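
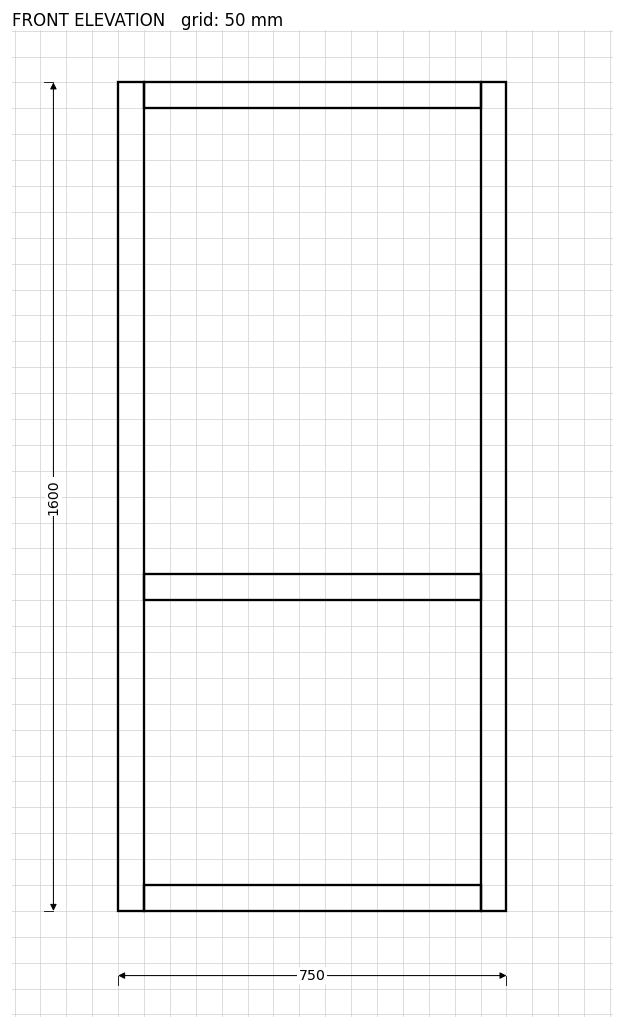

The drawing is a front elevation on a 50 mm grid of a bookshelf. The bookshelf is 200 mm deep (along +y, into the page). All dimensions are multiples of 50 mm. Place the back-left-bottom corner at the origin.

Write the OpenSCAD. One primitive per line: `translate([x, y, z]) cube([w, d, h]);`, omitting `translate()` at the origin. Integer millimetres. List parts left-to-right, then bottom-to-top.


cube([50, 200, 1600]);
translate([50, 0, 0]) cube([650, 200, 50]);
translate([50, 0, 600]) cube([650, 200, 50]);
translate([50, 0, 1550]) cube([650, 200, 50]);
translate([700, 0, 0]) cube([50, 200, 1600]);


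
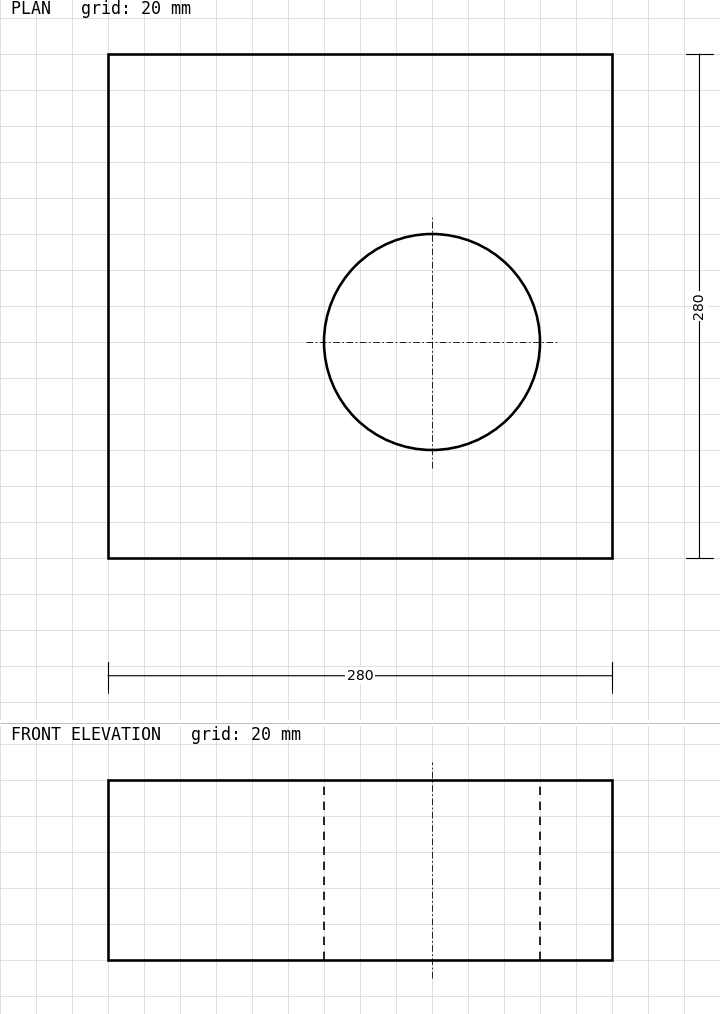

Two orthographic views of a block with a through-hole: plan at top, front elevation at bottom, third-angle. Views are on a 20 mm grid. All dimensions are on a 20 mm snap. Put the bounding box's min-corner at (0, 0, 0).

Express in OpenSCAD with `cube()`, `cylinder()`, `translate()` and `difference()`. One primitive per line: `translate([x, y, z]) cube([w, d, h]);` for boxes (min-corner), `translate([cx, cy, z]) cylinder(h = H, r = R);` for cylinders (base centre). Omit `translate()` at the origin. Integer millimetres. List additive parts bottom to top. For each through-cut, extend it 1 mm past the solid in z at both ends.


difference() {
  cube([280, 280, 100]);
  translate([180, 120, -1]) cylinder(h = 102, r = 60);
}


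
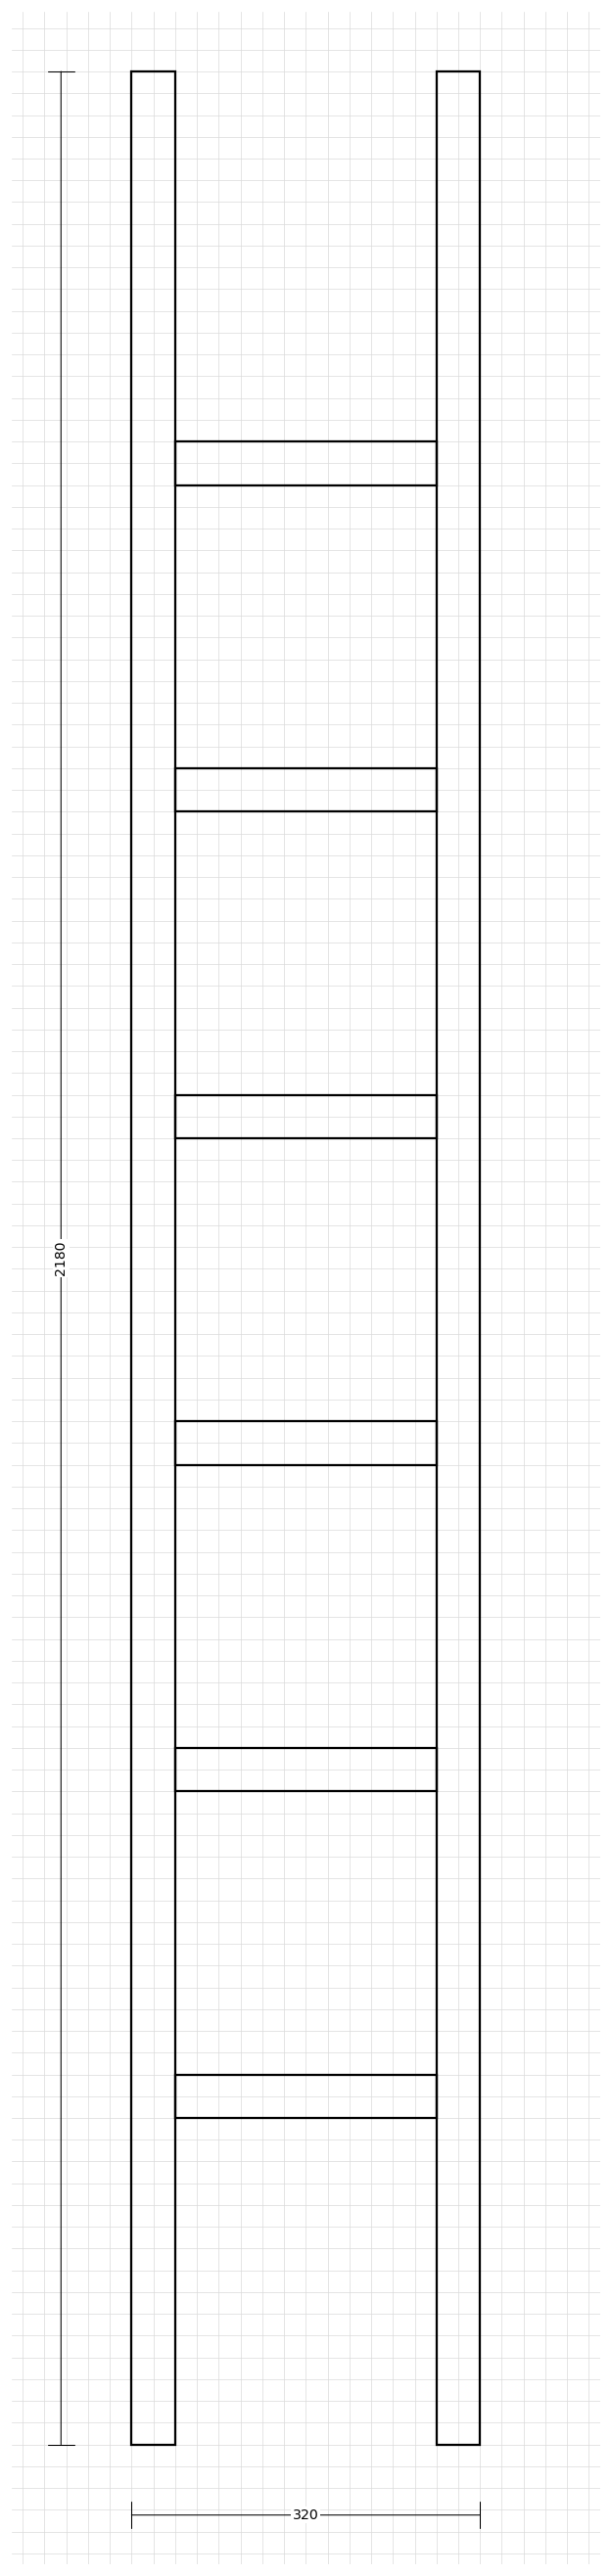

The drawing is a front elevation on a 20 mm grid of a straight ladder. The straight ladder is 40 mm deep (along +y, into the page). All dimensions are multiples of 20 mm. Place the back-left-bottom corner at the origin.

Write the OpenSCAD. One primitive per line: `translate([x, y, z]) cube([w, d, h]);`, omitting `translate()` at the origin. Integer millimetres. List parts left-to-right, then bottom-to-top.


cube([40, 40, 2180]);
translate([40, 0, 300]) cube([240, 40, 40]);
translate([40, 0, 600]) cube([240, 40, 40]);
translate([40, 0, 900]) cube([240, 40, 40]);
translate([40, 0, 1200]) cube([240, 40, 40]);
translate([40, 0, 1500]) cube([240, 40, 40]);
translate([40, 0, 1800]) cube([240, 40, 40]);
translate([280, 0, 0]) cube([40, 40, 2180]);


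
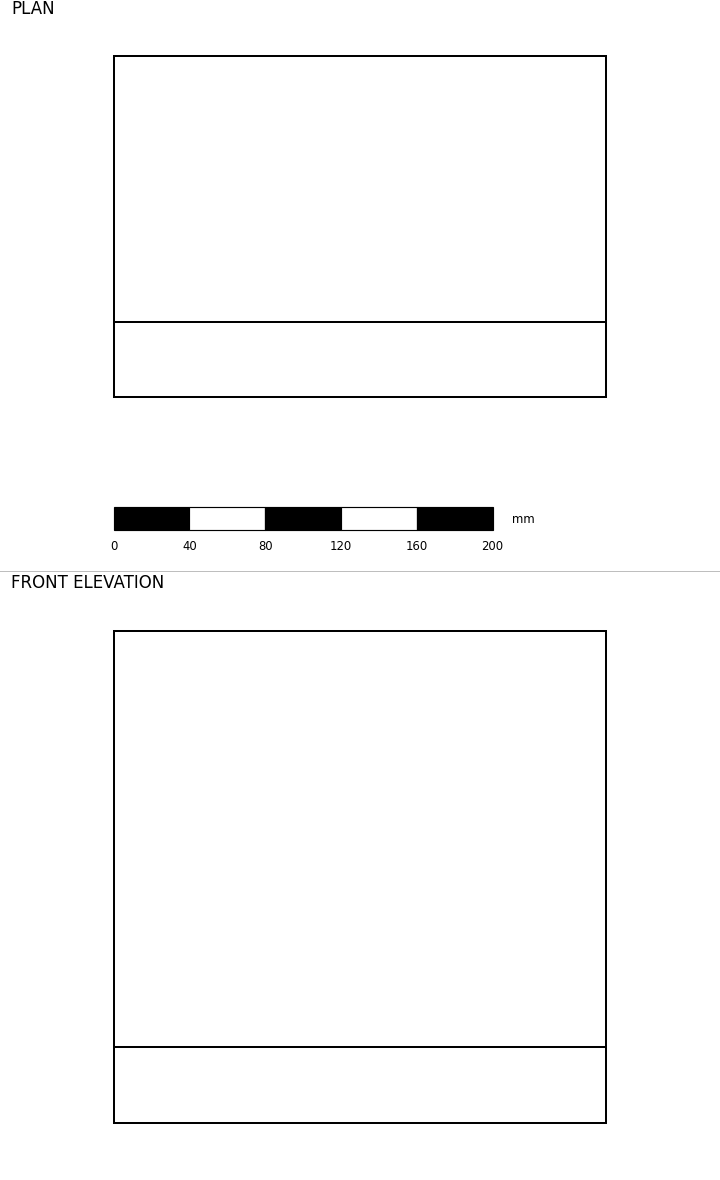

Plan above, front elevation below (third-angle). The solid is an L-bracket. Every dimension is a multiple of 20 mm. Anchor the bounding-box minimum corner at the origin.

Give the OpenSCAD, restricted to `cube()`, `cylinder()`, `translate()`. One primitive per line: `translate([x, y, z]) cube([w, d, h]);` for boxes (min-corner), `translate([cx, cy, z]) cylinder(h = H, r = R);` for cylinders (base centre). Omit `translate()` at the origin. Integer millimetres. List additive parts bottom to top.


cube([260, 180, 40]);
translate([0, 0, 40]) cube([260, 40, 220]);


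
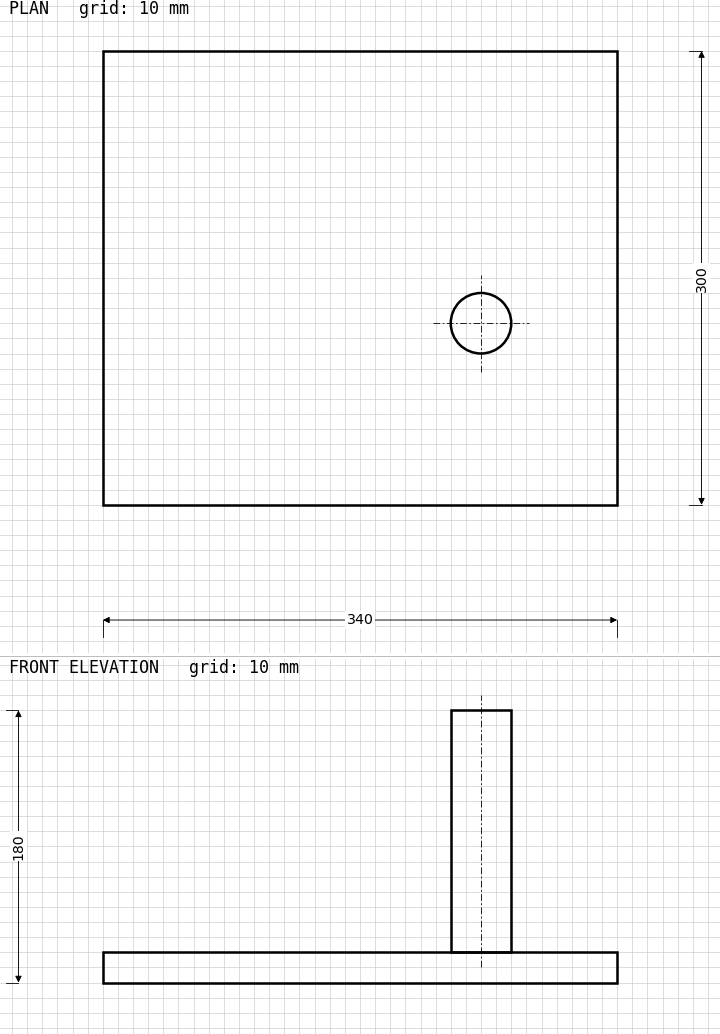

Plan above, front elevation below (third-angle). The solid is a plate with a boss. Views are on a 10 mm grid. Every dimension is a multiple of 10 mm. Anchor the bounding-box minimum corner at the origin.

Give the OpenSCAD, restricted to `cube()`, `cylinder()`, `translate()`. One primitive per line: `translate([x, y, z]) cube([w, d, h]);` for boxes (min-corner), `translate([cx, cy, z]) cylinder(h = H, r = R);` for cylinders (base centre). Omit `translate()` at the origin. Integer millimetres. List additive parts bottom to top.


cube([340, 300, 20]);
translate([250, 120, 20]) cylinder(h = 160, r = 20);


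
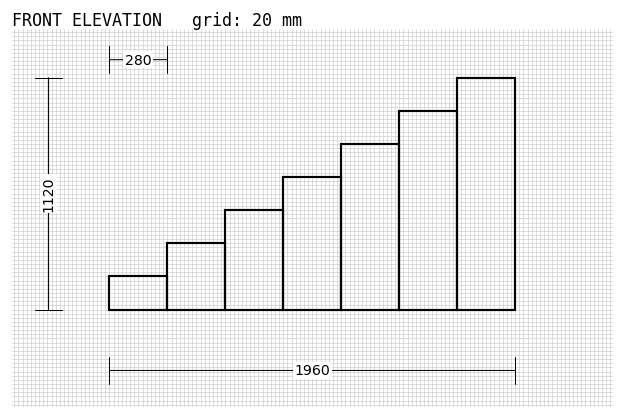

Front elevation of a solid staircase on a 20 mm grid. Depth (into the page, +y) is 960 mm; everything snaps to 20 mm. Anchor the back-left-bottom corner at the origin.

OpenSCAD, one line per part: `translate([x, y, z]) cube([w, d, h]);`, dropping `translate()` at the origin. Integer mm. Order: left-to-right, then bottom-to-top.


cube([280, 960, 160]);
translate([280, 0, 0]) cube([280, 960, 320]);
translate([560, 0, 0]) cube([280, 960, 480]);
translate([840, 0, 0]) cube([280, 960, 640]);
translate([1120, 0, 0]) cube([280, 960, 800]);
translate([1400, 0, 0]) cube([280, 960, 960]);
translate([1680, 0, 0]) cube([280, 960, 1120]);


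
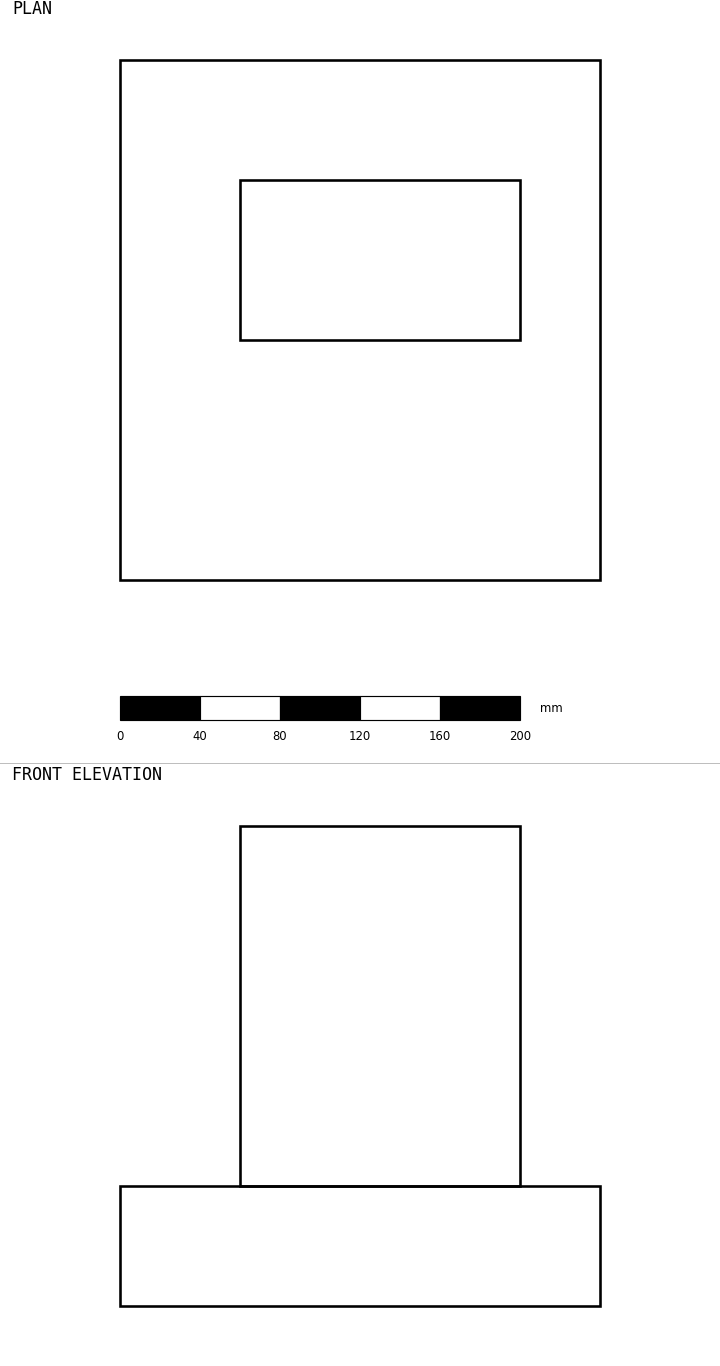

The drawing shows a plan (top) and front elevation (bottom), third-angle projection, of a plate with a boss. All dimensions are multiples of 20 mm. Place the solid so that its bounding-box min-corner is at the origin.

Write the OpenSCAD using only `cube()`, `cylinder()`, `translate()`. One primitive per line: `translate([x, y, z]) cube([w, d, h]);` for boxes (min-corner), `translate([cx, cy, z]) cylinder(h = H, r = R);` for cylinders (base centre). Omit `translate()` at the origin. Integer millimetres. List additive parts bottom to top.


cube([240, 260, 60]);
translate([60, 120, 60]) cube([140, 80, 180]);


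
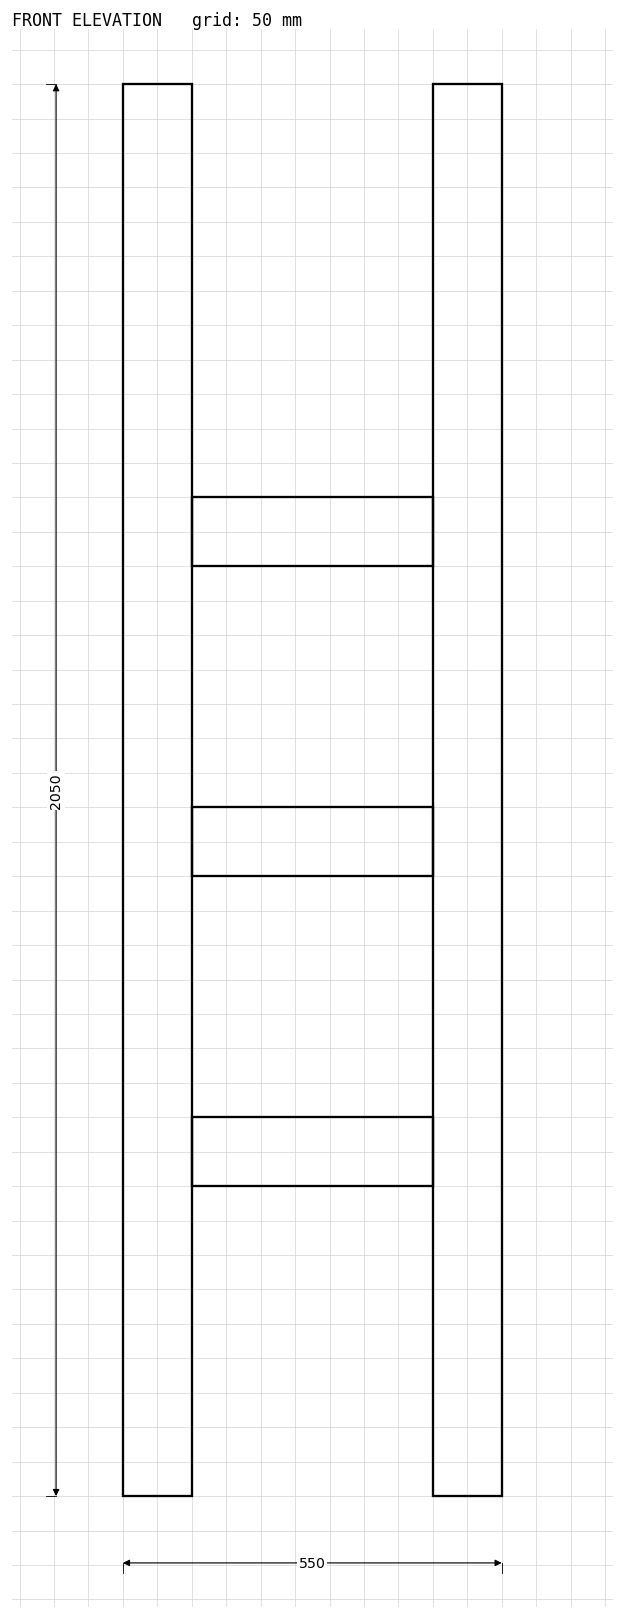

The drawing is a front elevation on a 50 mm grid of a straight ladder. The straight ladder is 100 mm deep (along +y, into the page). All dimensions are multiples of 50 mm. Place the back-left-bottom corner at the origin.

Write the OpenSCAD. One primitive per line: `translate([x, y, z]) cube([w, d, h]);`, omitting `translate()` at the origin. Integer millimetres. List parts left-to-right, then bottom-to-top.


cube([100, 100, 2050]);
translate([100, 0, 450]) cube([350, 100, 100]);
translate([100, 0, 900]) cube([350, 100, 100]);
translate([100, 0, 1350]) cube([350, 100, 100]);
translate([450, 0, 0]) cube([100, 100, 2050]);


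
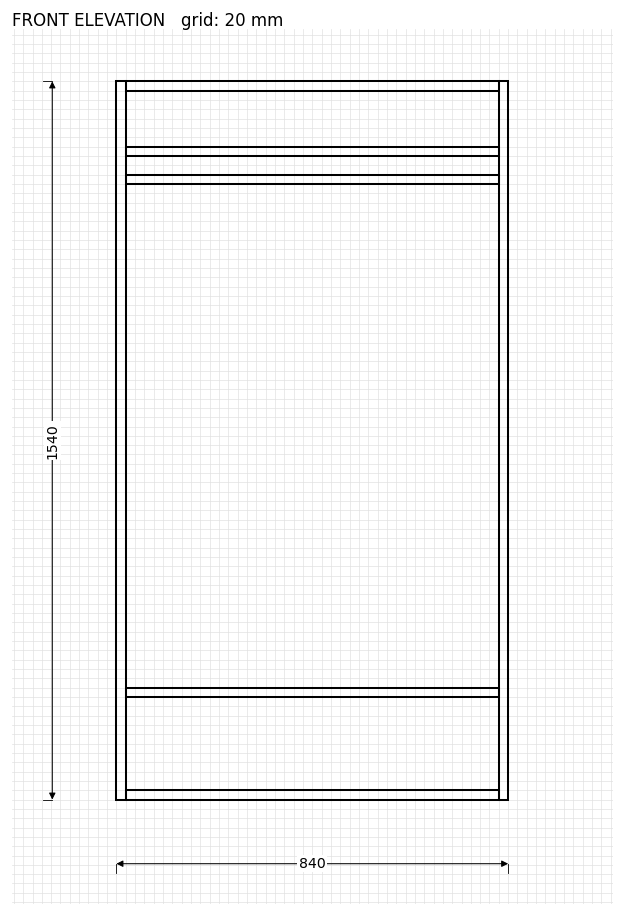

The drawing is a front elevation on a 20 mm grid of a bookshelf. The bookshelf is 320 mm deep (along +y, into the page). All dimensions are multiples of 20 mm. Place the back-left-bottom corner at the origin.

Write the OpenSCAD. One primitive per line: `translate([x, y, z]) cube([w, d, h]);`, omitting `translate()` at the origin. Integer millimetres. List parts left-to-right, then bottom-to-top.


cube([20, 320, 1540]);
translate([20, 0, 0]) cube([800, 320, 20]);
translate([20, 0, 220]) cube([800, 320, 20]);
translate([20, 0, 1320]) cube([800, 320, 20]);
translate([20, 0, 1380]) cube([800, 320, 20]);
translate([20, 0, 1520]) cube([800, 320, 20]);
translate([820, 0, 0]) cube([20, 320, 1540]);


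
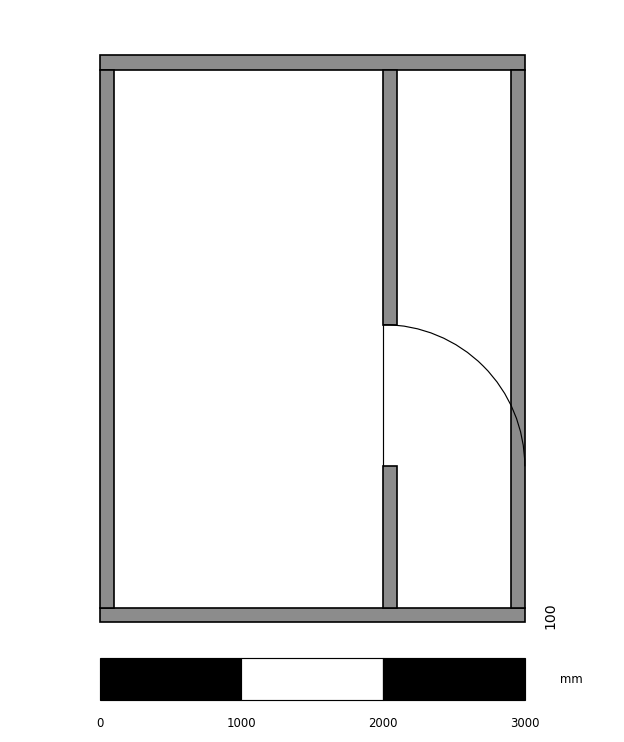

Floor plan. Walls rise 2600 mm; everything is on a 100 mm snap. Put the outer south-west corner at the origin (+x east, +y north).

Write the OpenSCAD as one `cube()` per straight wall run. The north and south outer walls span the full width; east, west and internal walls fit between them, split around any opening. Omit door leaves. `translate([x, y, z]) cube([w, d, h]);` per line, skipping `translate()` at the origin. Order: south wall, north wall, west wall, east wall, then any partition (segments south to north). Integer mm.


cube([3000, 100, 2600]);
translate([0, 3900, 0]) cube([3000, 100, 2600]);
translate([0, 100, 0]) cube([100, 3800, 2600]);
translate([2900, 100, 0]) cube([100, 3800, 2600]);
translate([2000, 100, 0]) cube([100, 1000, 2600]);
translate([2000, 2100, 0]) cube([100, 1800, 2600]);


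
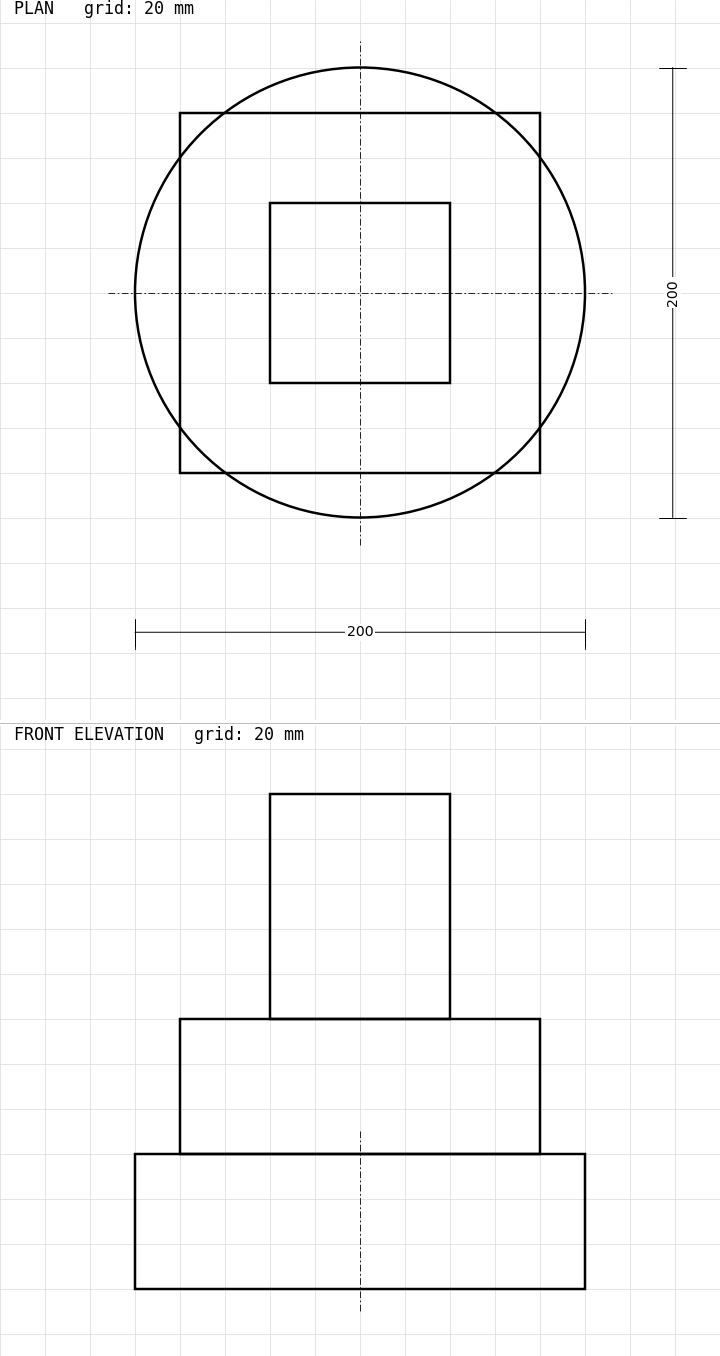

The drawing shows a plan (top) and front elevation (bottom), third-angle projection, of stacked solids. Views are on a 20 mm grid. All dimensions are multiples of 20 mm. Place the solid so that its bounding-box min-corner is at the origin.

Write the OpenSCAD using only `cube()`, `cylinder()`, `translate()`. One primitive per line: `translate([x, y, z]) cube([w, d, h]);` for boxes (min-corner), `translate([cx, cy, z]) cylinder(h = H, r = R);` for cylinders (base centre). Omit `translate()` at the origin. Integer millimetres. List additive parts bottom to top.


translate([100, 100, 0]) cylinder(h = 60, r = 100);
translate([20, 20, 60]) cube([160, 160, 60]);
translate([60, 60, 120]) cube([80, 80, 100]);


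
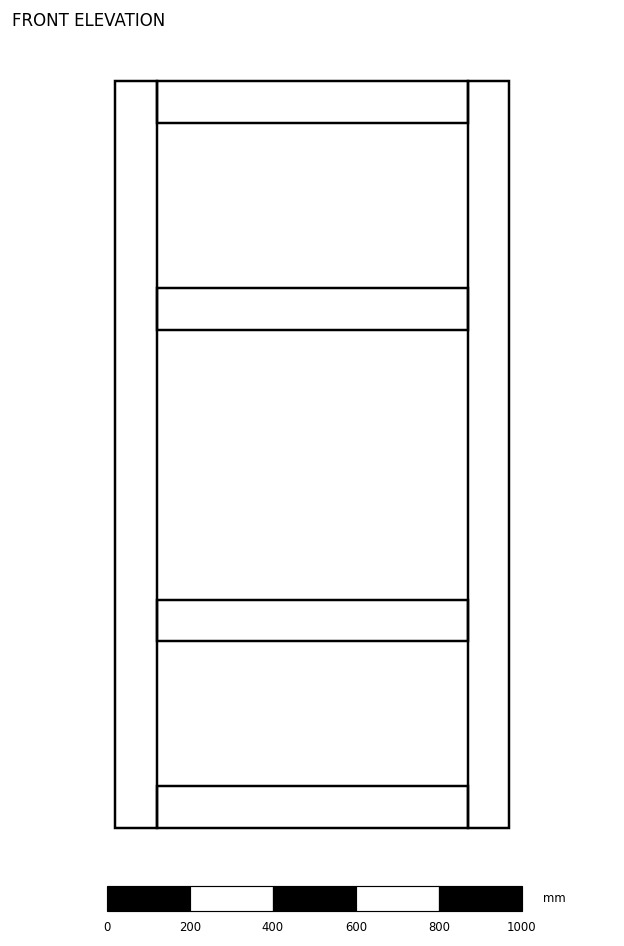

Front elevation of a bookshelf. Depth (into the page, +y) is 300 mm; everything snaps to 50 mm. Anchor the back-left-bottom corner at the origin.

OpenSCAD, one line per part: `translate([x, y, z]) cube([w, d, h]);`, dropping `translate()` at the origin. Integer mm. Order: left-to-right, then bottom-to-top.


cube([100, 300, 1800]);
translate([100, 0, 0]) cube([750, 300, 100]);
translate([100, 0, 450]) cube([750, 300, 100]);
translate([100, 0, 1200]) cube([750, 300, 100]);
translate([100, 0, 1700]) cube([750, 300, 100]);
translate([850, 0, 0]) cube([100, 300, 1800]);


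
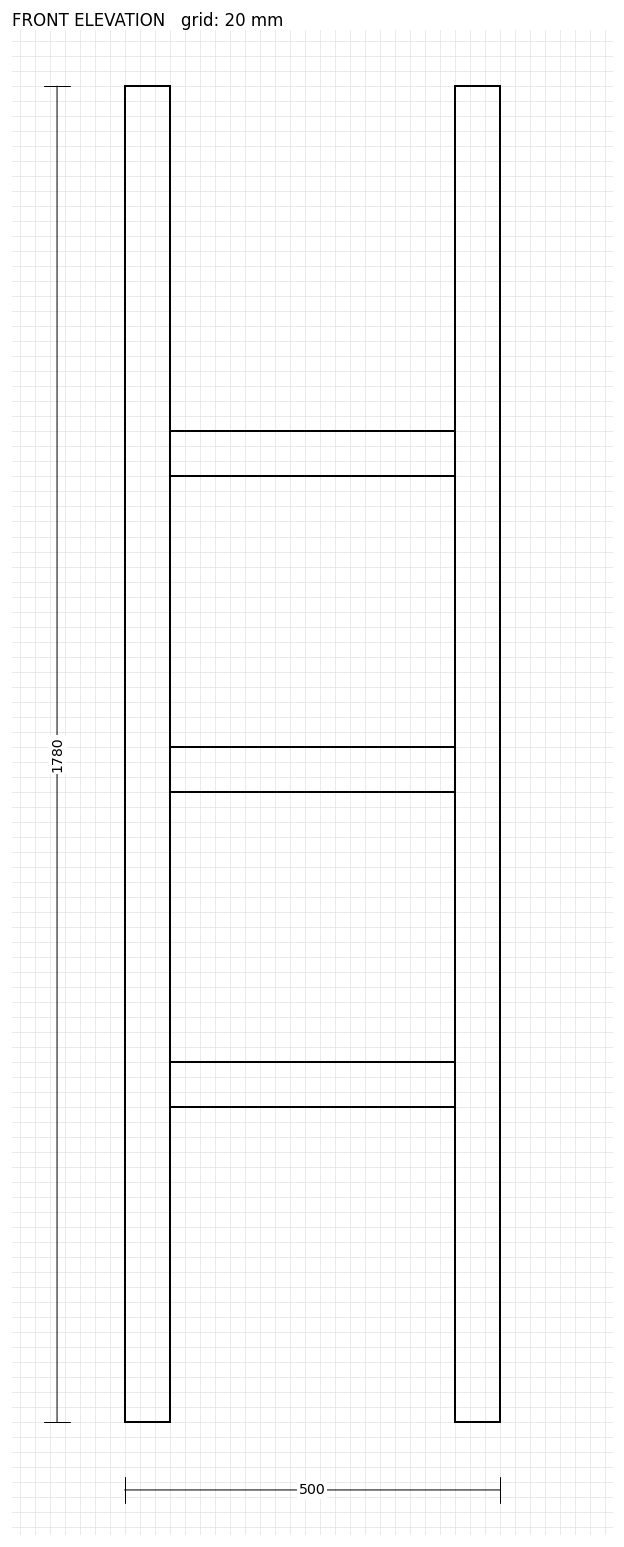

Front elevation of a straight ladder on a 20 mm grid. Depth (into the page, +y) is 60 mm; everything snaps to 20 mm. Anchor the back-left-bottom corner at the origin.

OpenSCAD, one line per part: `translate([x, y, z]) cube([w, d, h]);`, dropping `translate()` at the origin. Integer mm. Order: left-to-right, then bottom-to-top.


cube([60, 60, 1780]);
translate([60, 0, 420]) cube([380, 60, 60]);
translate([60, 0, 840]) cube([380, 60, 60]);
translate([60, 0, 1260]) cube([380, 60, 60]);
translate([440, 0, 0]) cube([60, 60, 1780]);


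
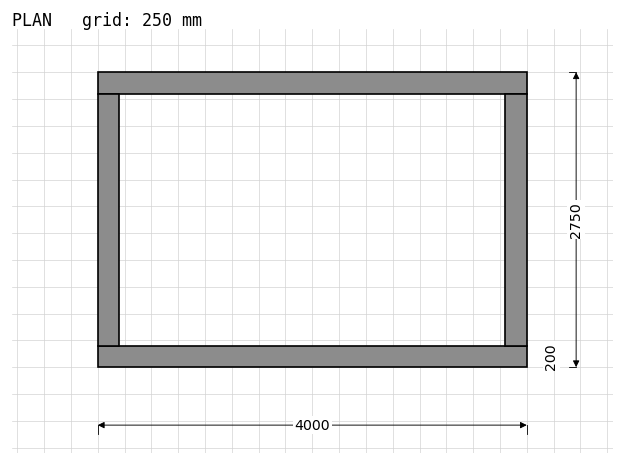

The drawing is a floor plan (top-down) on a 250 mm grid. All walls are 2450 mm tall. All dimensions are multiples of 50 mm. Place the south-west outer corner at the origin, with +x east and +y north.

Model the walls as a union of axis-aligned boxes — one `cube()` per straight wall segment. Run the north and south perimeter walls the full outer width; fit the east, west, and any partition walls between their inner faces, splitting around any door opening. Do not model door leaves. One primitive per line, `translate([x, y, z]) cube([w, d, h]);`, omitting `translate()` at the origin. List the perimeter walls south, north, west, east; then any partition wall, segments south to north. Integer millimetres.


cube([4000, 200, 2450]);
translate([0, 2550, 0]) cube([4000, 200, 2450]);
translate([0, 200, 0]) cube([200, 2350, 2450]);
translate([3800, 200, 0]) cube([200, 2350, 2450]);


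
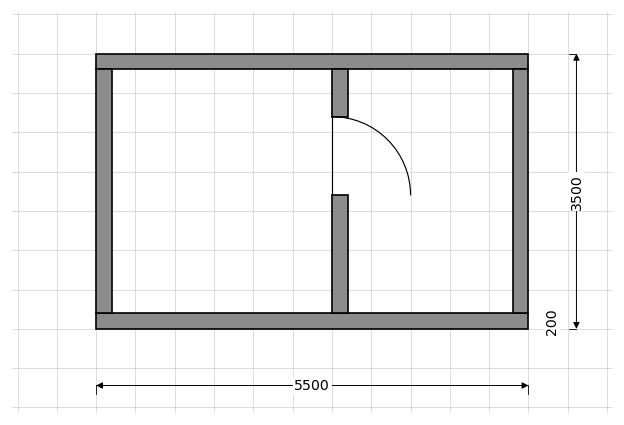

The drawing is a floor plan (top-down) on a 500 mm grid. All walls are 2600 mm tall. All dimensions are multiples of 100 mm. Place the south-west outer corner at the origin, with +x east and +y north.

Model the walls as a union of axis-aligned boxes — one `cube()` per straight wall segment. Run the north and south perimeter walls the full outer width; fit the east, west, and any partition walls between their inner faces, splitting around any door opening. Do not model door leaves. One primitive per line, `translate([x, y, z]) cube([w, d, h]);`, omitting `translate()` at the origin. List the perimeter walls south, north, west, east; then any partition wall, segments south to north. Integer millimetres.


cube([5500, 200, 2600]);
translate([0, 3300, 0]) cube([5500, 200, 2600]);
translate([0, 200, 0]) cube([200, 3100, 2600]);
translate([5300, 200, 0]) cube([200, 3100, 2600]);
translate([3000, 200, 0]) cube([200, 1500, 2600]);
translate([3000, 2700, 0]) cube([200, 600, 2600]);


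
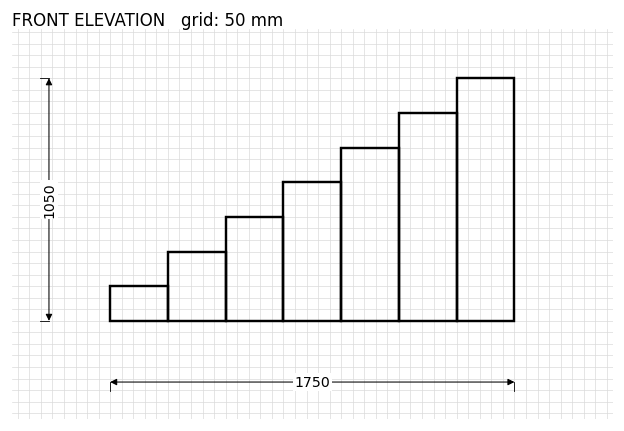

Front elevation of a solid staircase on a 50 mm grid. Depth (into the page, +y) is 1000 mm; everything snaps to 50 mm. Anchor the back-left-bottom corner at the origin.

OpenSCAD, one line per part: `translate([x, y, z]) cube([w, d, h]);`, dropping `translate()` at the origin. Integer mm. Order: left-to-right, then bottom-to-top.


cube([250, 1000, 150]);
translate([250, 0, 0]) cube([250, 1000, 300]);
translate([500, 0, 0]) cube([250, 1000, 450]);
translate([750, 0, 0]) cube([250, 1000, 600]);
translate([1000, 0, 0]) cube([250, 1000, 750]);
translate([1250, 0, 0]) cube([250, 1000, 900]);
translate([1500, 0, 0]) cube([250, 1000, 1050]);


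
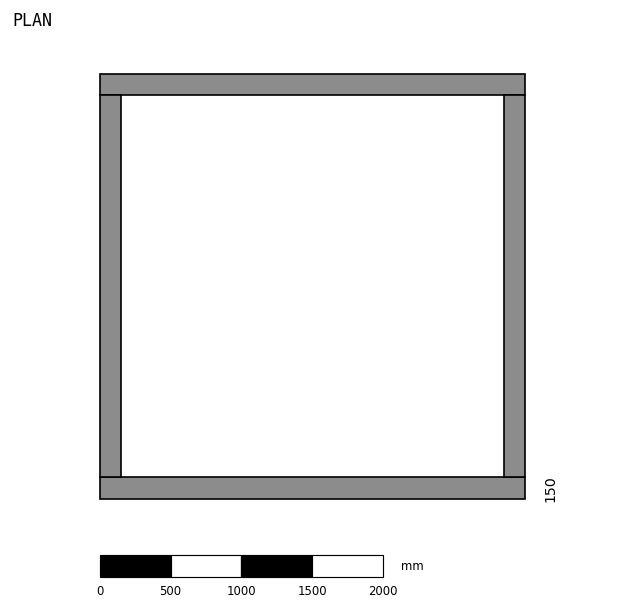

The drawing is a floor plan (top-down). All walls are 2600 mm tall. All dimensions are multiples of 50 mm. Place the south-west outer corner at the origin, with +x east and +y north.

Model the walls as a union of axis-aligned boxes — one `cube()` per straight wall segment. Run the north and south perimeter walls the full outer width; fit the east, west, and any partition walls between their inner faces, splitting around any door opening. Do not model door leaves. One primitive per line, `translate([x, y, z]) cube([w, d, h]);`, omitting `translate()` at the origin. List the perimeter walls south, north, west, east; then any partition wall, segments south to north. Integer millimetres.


cube([3000, 150, 2600]);
translate([0, 2850, 0]) cube([3000, 150, 2600]);
translate([0, 150, 0]) cube([150, 2700, 2600]);
translate([2850, 150, 0]) cube([150, 2700, 2600]);


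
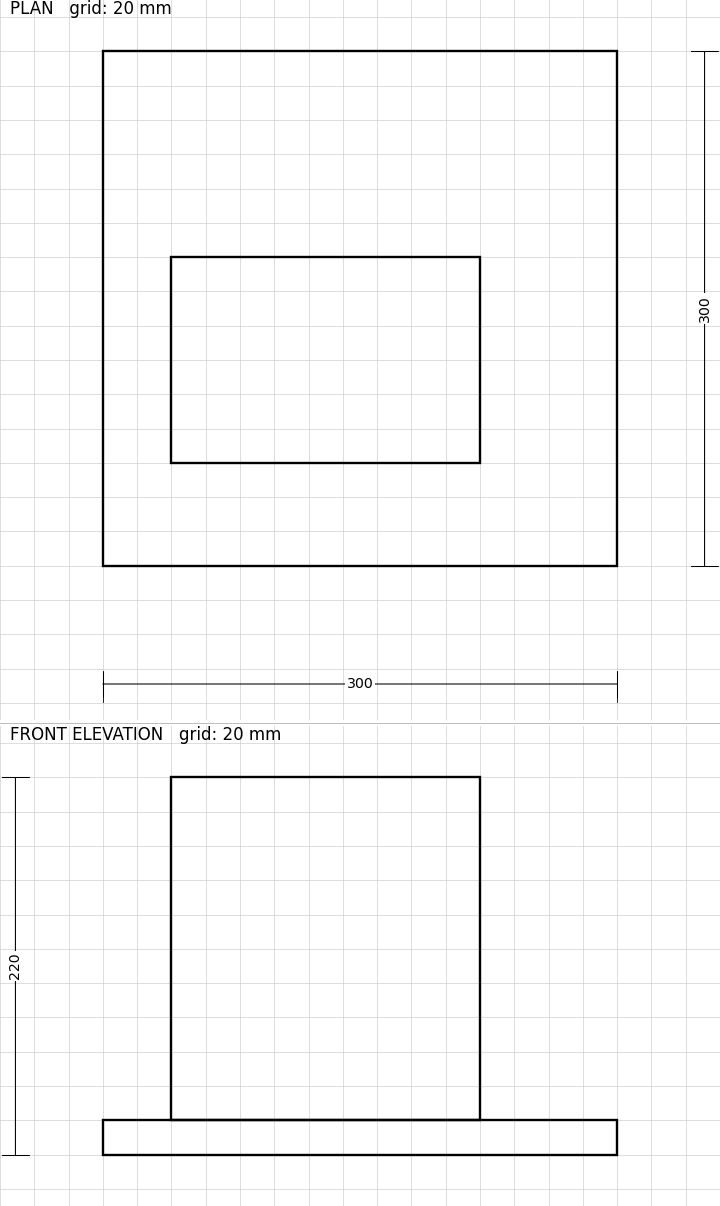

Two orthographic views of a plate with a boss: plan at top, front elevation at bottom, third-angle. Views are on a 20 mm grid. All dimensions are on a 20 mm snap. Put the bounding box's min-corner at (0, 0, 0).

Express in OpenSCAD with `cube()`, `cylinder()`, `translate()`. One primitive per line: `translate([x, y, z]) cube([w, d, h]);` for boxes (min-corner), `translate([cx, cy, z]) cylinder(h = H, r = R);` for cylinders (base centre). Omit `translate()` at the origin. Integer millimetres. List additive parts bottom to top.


cube([300, 300, 20]);
translate([40, 60, 20]) cube([180, 120, 200]);


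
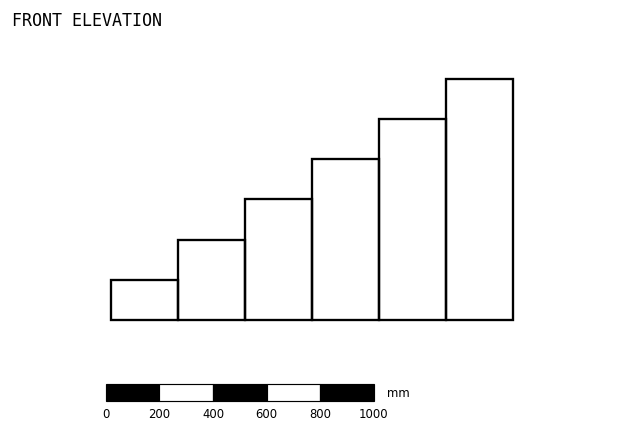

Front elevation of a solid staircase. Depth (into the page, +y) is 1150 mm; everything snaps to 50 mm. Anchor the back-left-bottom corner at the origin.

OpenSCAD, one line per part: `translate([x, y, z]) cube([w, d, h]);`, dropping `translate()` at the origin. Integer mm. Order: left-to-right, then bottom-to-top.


cube([250, 1150, 150]);
translate([250, 0, 0]) cube([250, 1150, 300]);
translate([500, 0, 0]) cube([250, 1150, 450]);
translate([750, 0, 0]) cube([250, 1150, 600]);
translate([1000, 0, 0]) cube([250, 1150, 750]);
translate([1250, 0, 0]) cube([250, 1150, 900]);


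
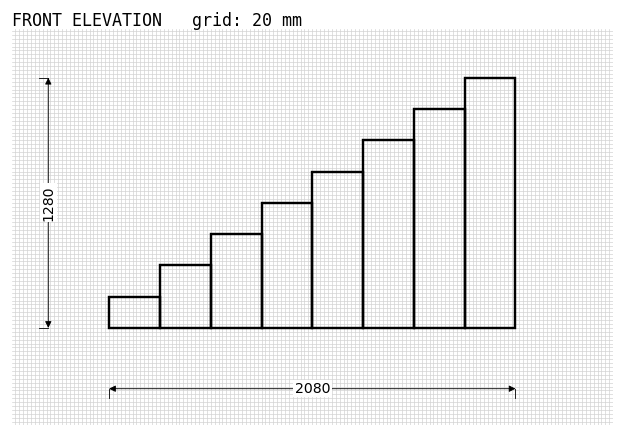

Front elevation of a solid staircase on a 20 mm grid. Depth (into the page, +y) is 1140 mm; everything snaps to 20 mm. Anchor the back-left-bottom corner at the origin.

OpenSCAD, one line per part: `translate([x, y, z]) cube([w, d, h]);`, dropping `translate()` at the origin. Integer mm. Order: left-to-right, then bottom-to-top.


cube([260, 1140, 160]);
translate([260, 0, 0]) cube([260, 1140, 320]);
translate([520, 0, 0]) cube([260, 1140, 480]);
translate([780, 0, 0]) cube([260, 1140, 640]);
translate([1040, 0, 0]) cube([260, 1140, 800]);
translate([1300, 0, 0]) cube([260, 1140, 960]);
translate([1560, 0, 0]) cube([260, 1140, 1120]);
translate([1820, 0, 0]) cube([260, 1140, 1280]);


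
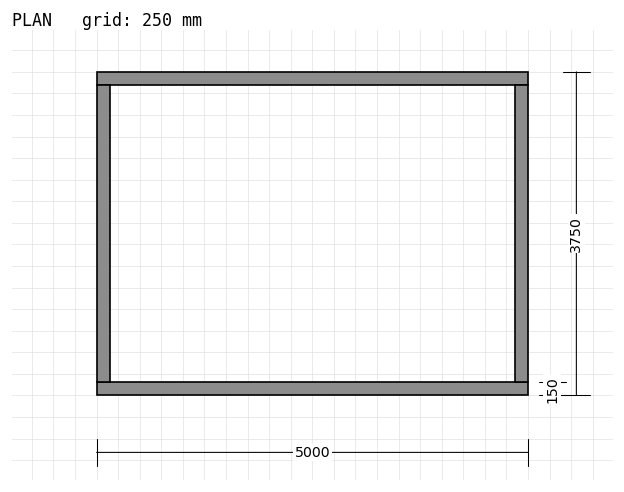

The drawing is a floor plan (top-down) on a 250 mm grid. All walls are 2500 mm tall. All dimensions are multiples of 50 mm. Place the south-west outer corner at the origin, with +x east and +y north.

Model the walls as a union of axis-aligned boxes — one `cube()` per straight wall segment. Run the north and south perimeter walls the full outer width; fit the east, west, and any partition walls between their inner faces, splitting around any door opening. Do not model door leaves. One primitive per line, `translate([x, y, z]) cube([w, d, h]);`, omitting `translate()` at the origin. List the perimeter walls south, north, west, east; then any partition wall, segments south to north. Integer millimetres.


cube([5000, 150, 2500]);
translate([0, 3600, 0]) cube([5000, 150, 2500]);
translate([0, 150, 0]) cube([150, 3450, 2500]);
translate([4850, 150, 0]) cube([150, 3450, 2500]);


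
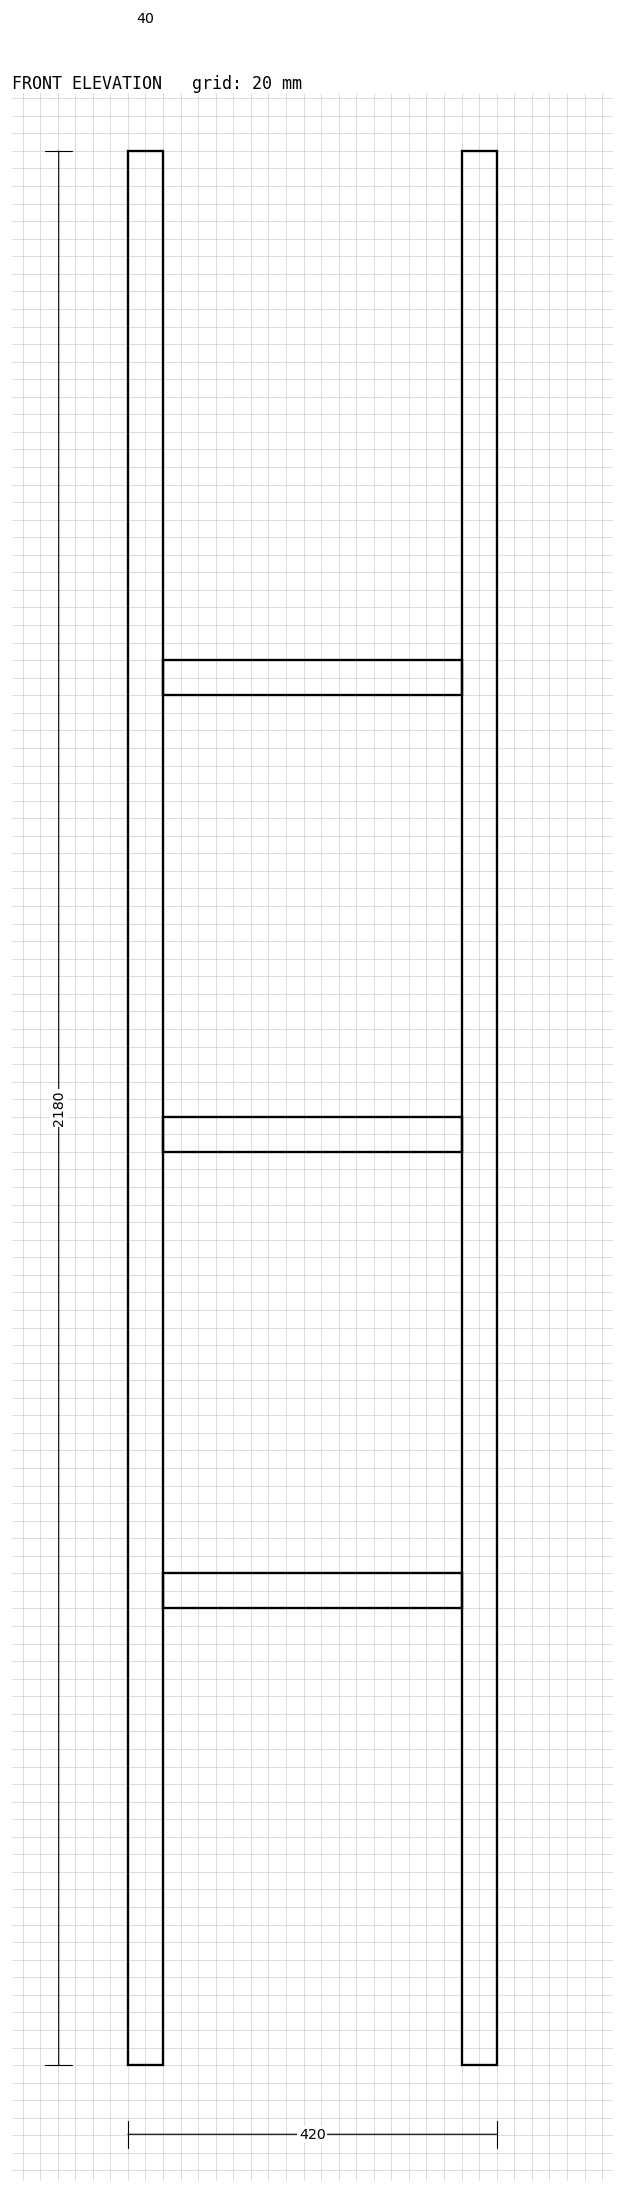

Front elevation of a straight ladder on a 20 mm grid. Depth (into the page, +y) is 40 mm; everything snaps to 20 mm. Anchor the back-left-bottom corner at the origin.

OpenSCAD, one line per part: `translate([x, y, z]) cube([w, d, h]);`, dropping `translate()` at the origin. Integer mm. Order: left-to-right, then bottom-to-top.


cube([40, 40, 2180]);
translate([40, 0, 520]) cube([340, 40, 40]);
translate([40, 0, 1040]) cube([340, 40, 40]);
translate([40, 0, 1560]) cube([340, 40, 40]);
translate([380, 0, 0]) cube([40, 40, 2180]);


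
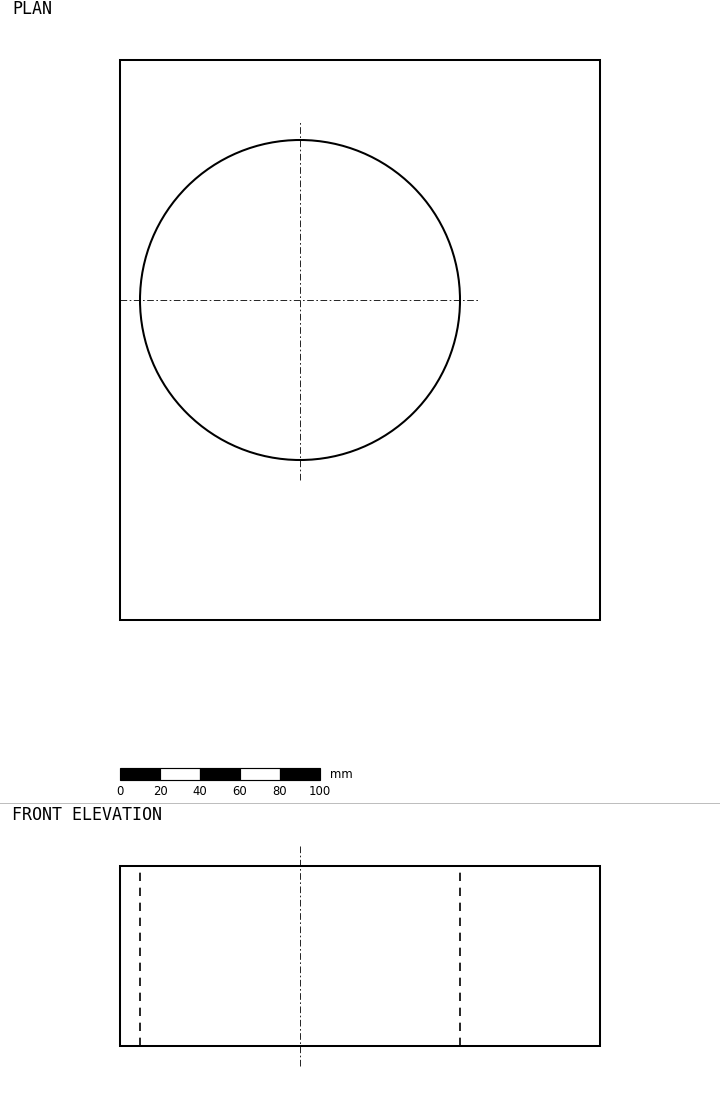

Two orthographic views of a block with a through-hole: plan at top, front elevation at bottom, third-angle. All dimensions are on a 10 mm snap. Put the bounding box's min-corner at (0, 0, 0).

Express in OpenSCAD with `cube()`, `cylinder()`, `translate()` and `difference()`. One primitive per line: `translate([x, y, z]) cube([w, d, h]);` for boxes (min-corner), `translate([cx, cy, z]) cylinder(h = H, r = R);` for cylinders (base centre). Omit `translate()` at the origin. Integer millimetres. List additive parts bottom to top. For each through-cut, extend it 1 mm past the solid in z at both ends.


difference() {
  cube([240, 280, 90]);
  translate([90, 160, -1]) cylinder(h = 92, r = 80);
}


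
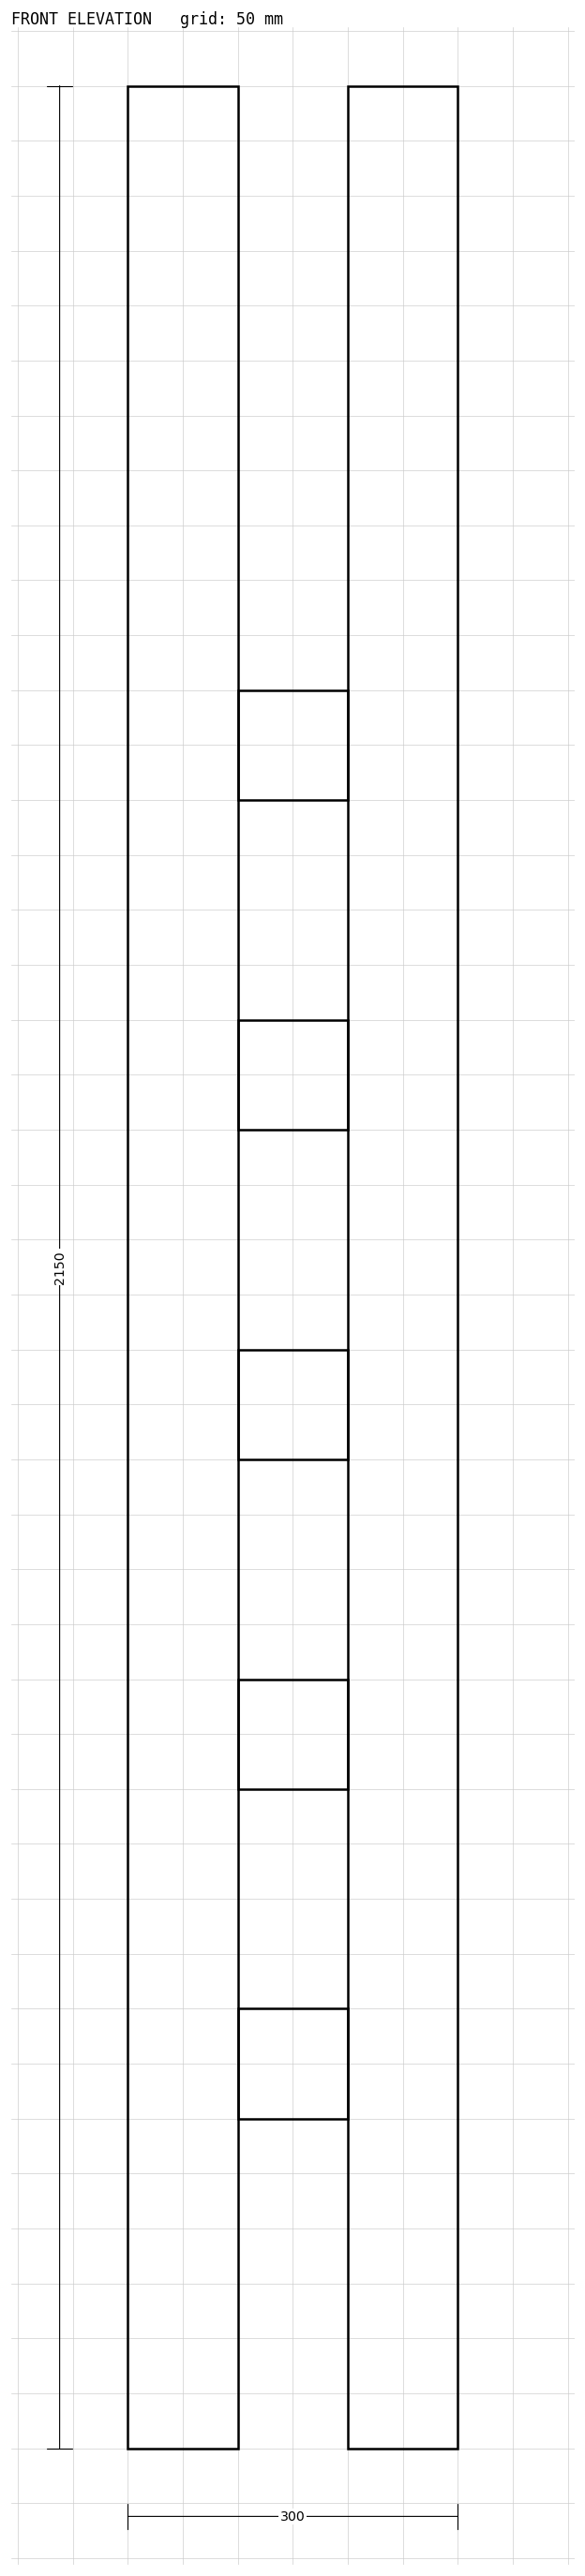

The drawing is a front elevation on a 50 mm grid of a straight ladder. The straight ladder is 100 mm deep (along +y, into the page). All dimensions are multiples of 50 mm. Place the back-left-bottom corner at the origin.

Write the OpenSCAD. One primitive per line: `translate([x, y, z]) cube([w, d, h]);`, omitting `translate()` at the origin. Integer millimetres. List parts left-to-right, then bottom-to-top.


cube([100, 100, 2150]);
translate([100, 0, 300]) cube([100, 100, 100]);
translate([100, 0, 600]) cube([100, 100, 100]);
translate([100, 0, 900]) cube([100, 100, 100]);
translate([100, 0, 1200]) cube([100, 100, 100]);
translate([100, 0, 1500]) cube([100, 100, 100]);
translate([200, 0, 0]) cube([100, 100, 2150]);


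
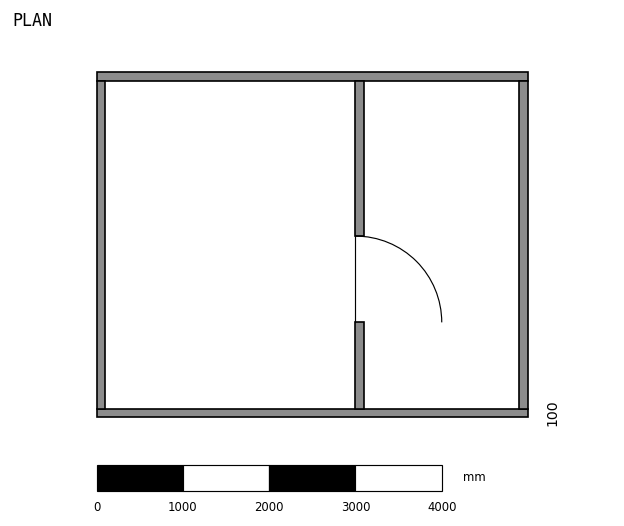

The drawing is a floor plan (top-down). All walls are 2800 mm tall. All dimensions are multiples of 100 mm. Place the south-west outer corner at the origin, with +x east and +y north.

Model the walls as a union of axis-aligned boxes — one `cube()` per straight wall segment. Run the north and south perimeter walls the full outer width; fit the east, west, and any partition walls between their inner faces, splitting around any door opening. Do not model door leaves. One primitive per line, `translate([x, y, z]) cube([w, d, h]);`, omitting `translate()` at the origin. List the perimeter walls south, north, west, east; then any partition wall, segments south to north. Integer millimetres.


cube([5000, 100, 2800]);
translate([0, 3900, 0]) cube([5000, 100, 2800]);
translate([0, 100, 0]) cube([100, 3800, 2800]);
translate([4900, 100, 0]) cube([100, 3800, 2800]);
translate([3000, 100, 0]) cube([100, 1000, 2800]);
translate([3000, 2100, 0]) cube([100, 1800, 2800]);


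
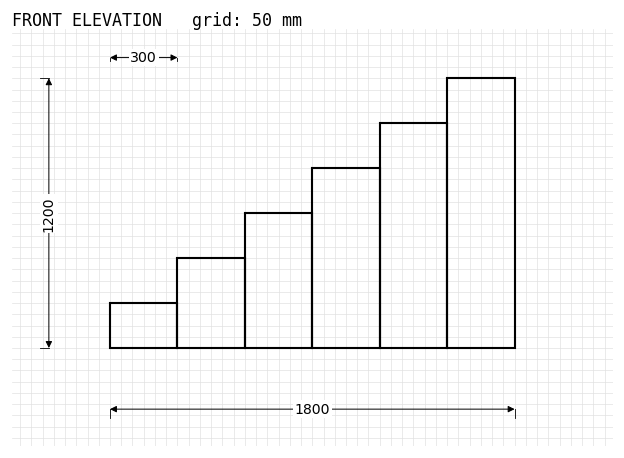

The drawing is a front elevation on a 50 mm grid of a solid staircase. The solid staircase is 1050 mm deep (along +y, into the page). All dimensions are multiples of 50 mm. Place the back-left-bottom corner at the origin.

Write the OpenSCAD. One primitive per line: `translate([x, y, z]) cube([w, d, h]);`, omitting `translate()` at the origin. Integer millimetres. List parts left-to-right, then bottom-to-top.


cube([300, 1050, 200]);
translate([300, 0, 0]) cube([300, 1050, 400]);
translate([600, 0, 0]) cube([300, 1050, 600]);
translate([900, 0, 0]) cube([300, 1050, 800]);
translate([1200, 0, 0]) cube([300, 1050, 1000]);
translate([1500, 0, 0]) cube([300, 1050, 1200]);


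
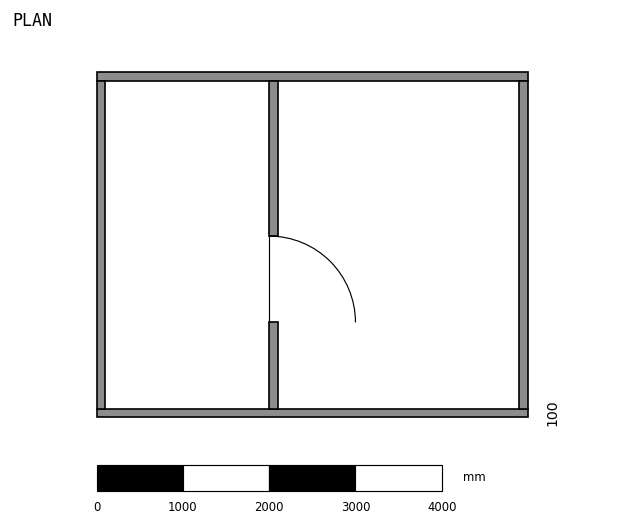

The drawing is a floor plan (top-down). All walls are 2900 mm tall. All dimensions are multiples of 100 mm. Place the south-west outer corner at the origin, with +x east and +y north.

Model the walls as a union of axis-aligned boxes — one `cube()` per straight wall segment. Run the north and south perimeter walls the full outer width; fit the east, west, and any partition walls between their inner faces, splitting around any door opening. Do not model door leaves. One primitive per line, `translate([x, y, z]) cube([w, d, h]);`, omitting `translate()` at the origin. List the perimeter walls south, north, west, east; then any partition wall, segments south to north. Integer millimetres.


cube([5000, 100, 2900]);
translate([0, 3900, 0]) cube([5000, 100, 2900]);
translate([0, 100, 0]) cube([100, 3800, 2900]);
translate([4900, 100, 0]) cube([100, 3800, 2900]);
translate([2000, 100, 0]) cube([100, 1000, 2900]);
translate([2000, 2100, 0]) cube([100, 1800, 2900]);


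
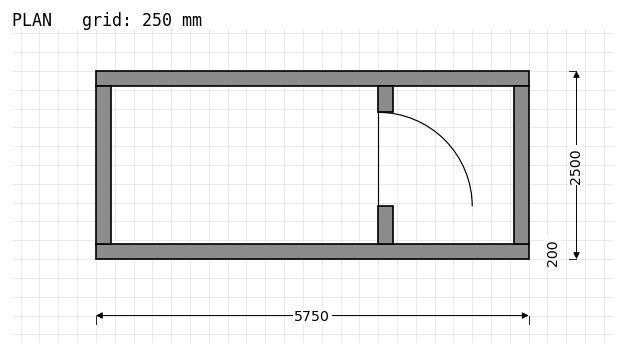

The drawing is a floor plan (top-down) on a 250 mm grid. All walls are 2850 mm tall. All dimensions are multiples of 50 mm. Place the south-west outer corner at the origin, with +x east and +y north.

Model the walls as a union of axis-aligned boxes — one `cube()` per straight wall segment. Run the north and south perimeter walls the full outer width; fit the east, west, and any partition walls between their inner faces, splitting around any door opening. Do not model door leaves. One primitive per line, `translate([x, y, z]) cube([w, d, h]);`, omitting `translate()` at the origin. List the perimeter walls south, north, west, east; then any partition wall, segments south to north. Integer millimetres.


cube([5750, 200, 2850]);
translate([0, 2300, 0]) cube([5750, 200, 2850]);
translate([0, 200, 0]) cube([200, 2100, 2850]);
translate([5550, 200, 0]) cube([200, 2100, 2850]);
translate([3750, 200, 0]) cube([200, 500, 2850]);
translate([3750, 1950, 0]) cube([200, 350, 2850]);


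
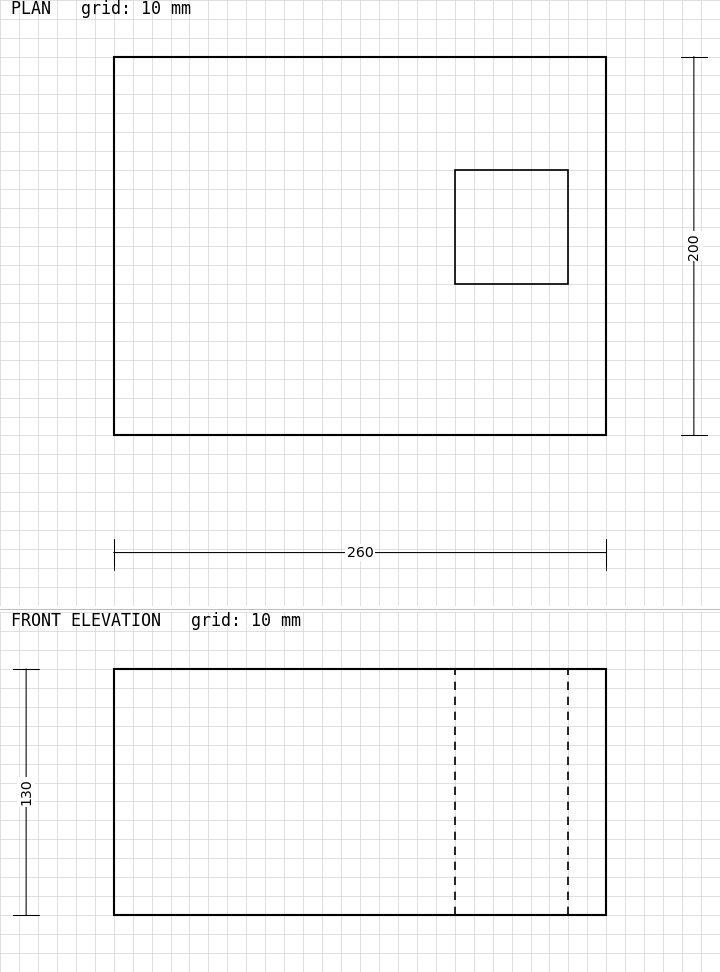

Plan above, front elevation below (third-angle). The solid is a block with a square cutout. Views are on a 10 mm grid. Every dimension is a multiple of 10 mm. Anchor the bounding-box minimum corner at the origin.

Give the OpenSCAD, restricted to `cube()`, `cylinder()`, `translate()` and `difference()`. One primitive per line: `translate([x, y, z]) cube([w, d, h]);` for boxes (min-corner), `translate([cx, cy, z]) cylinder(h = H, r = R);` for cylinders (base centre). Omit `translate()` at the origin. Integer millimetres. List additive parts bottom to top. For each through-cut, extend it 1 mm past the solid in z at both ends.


difference() {
  cube([260, 200, 130]);
  translate([180, 80, -1]) cube([60, 60, 132]);
}


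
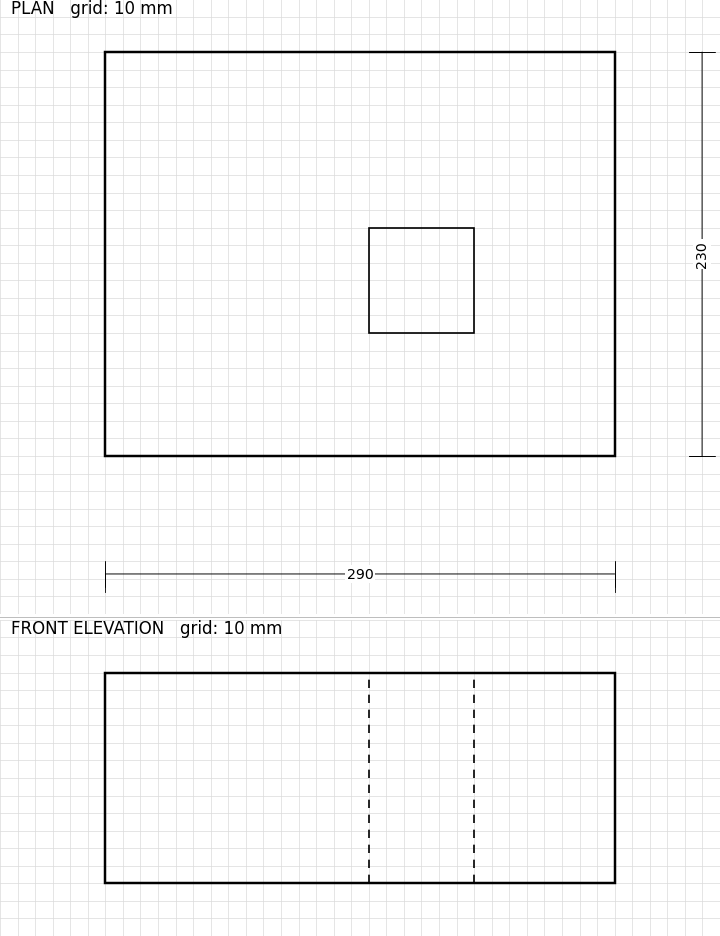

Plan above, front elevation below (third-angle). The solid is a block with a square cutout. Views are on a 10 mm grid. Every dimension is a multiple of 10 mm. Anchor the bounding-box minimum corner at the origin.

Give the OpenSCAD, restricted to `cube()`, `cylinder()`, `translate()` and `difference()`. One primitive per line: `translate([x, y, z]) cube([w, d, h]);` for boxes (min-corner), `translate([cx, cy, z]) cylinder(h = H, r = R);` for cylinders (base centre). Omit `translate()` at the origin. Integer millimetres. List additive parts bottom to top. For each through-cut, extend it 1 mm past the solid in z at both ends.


difference() {
  cube([290, 230, 120]);
  translate([150, 70, -1]) cube([60, 60, 122]);
}


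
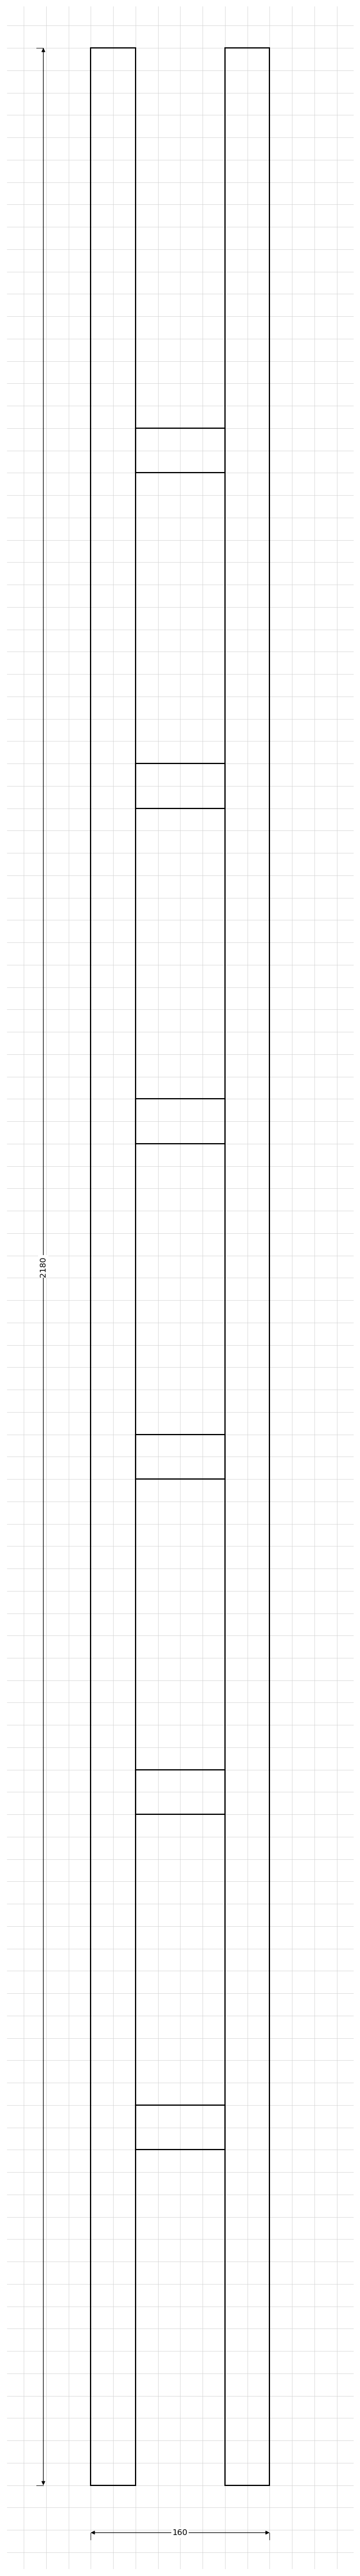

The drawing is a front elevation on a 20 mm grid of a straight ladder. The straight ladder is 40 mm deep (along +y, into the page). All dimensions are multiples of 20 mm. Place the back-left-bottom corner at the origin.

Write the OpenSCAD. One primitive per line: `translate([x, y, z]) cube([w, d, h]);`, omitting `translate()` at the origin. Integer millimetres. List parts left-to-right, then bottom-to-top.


cube([40, 40, 2180]);
translate([40, 0, 300]) cube([80, 40, 40]);
translate([40, 0, 600]) cube([80, 40, 40]);
translate([40, 0, 900]) cube([80, 40, 40]);
translate([40, 0, 1200]) cube([80, 40, 40]);
translate([40, 0, 1500]) cube([80, 40, 40]);
translate([40, 0, 1800]) cube([80, 40, 40]);
translate([120, 0, 0]) cube([40, 40, 2180]);


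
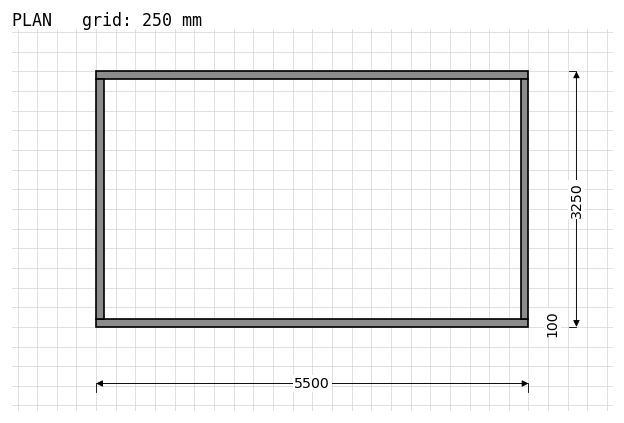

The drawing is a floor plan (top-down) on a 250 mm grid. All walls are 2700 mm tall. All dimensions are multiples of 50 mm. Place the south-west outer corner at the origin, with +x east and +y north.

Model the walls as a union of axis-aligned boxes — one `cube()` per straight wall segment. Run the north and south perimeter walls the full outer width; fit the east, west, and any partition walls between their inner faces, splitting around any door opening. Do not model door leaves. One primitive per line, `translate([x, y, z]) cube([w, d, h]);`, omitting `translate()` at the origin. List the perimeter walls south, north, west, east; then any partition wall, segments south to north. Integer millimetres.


cube([5500, 100, 2700]);
translate([0, 3150, 0]) cube([5500, 100, 2700]);
translate([0, 100, 0]) cube([100, 3050, 2700]);
translate([5400, 100, 0]) cube([100, 3050, 2700]);


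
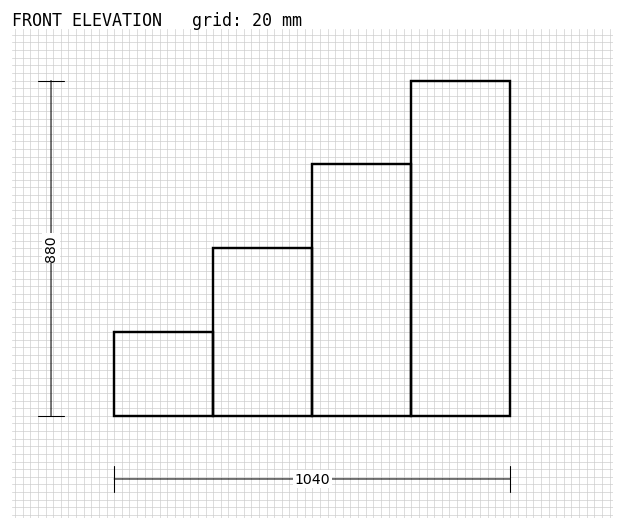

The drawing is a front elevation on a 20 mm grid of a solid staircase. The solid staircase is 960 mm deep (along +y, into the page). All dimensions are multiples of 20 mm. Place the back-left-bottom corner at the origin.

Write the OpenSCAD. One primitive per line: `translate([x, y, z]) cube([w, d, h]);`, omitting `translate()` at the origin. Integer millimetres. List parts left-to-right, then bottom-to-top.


cube([260, 960, 220]);
translate([260, 0, 0]) cube([260, 960, 440]);
translate([520, 0, 0]) cube([260, 960, 660]);
translate([780, 0, 0]) cube([260, 960, 880]);


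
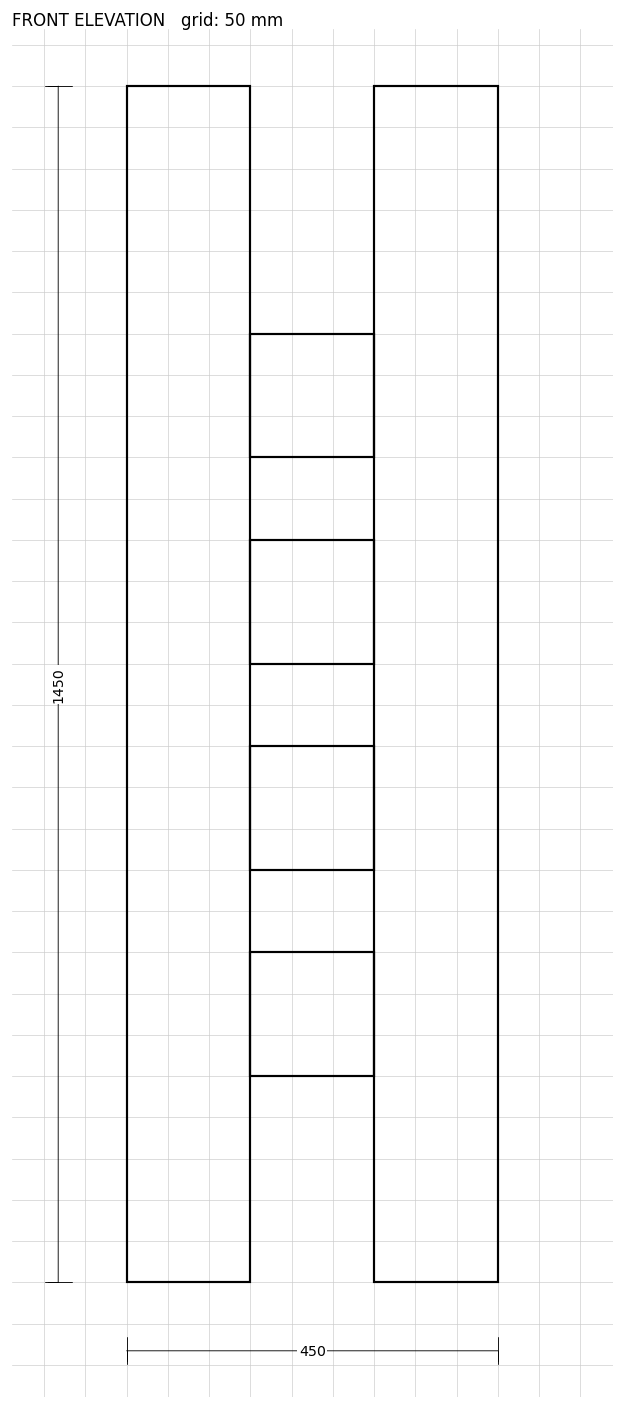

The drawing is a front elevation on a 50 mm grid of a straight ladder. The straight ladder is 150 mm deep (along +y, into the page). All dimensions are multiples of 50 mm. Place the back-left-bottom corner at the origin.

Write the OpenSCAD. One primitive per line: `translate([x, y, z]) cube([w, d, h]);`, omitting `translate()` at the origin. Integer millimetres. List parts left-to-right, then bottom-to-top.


cube([150, 150, 1450]);
translate([150, 0, 250]) cube([150, 150, 150]);
translate([150, 0, 500]) cube([150, 150, 150]);
translate([150, 0, 750]) cube([150, 150, 150]);
translate([150, 0, 1000]) cube([150, 150, 150]);
translate([300, 0, 0]) cube([150, 150, 1450]);
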